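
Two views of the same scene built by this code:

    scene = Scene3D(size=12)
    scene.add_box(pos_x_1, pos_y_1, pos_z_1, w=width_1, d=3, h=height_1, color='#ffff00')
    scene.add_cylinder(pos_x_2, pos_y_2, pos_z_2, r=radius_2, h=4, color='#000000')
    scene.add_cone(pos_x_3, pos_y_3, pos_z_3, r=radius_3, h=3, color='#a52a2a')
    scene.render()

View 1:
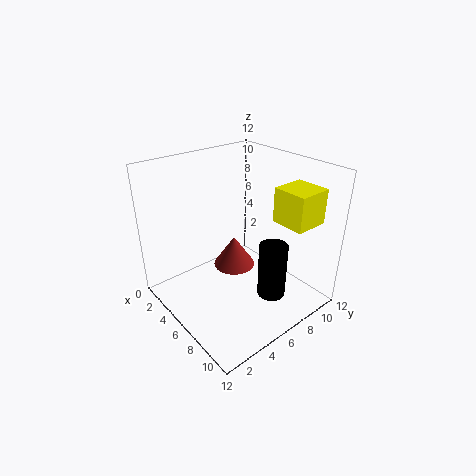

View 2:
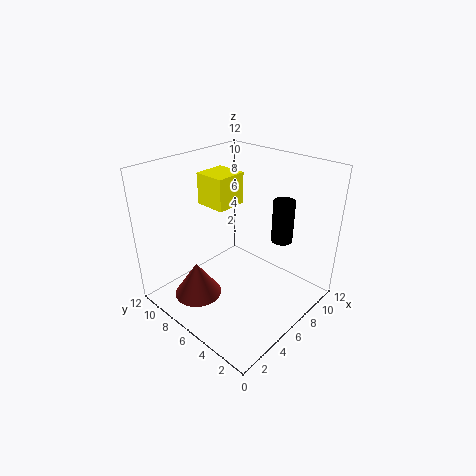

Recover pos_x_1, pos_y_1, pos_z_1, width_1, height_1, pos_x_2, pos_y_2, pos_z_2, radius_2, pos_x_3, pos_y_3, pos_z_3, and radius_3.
pos_x_1 = 7; pos_y_1 = 9; pos_z_1 = 7; width_1 = 3; height_1 = 3; pos_x_2 = 11; pos_y_2 = 5; pos_z_2 = 4; radius_2 = 1; pos_x_3 = 3; pos_y_3 = 8; pos_z_3 = 1; radius_3 = 2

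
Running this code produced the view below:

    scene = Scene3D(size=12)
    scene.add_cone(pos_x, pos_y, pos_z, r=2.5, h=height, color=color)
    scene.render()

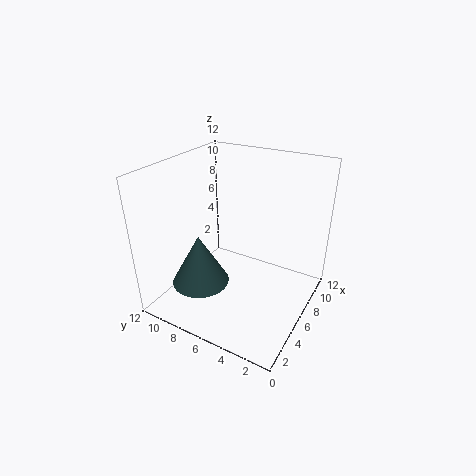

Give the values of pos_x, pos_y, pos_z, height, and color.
pos_x = 4.5; pos_y = 9; pos_z = 1.5; height = 4.5; color = 'darkslategray'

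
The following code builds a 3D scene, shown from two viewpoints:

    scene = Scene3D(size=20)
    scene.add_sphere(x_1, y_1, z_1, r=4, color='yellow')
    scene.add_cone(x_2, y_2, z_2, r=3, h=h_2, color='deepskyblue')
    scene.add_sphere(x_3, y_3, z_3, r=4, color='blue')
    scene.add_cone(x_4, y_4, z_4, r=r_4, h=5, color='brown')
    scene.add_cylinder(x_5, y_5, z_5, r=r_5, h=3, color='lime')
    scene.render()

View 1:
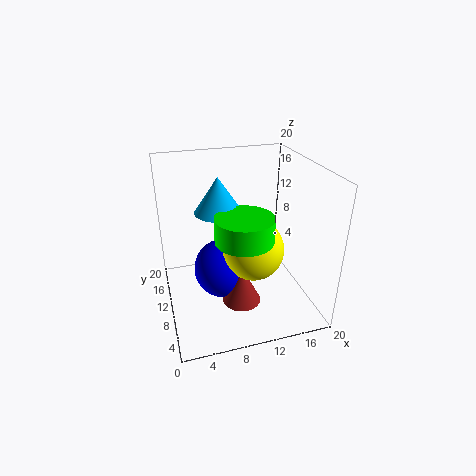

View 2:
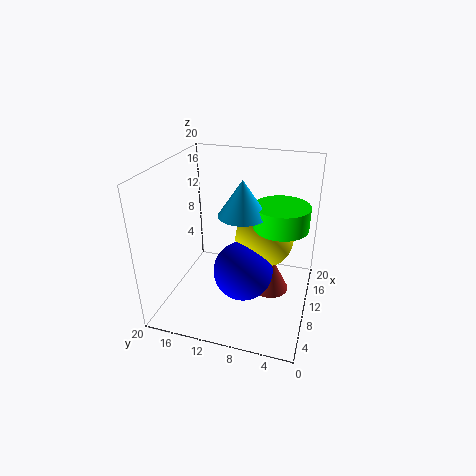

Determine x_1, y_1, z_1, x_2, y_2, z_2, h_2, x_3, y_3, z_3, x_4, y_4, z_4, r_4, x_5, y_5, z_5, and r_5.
x_1 = 11; y_1 = 6.5; z_1 = 10; x_2 = 7; y_2 = 8.5; z_2 = 15; h_2 = 4.5; x_3 = 7.5; y_3 = 8.5; z_3 = 6.5; x_4 = 9; y_4 = 5; z_4 = 3.5; r_4 = 2.5; x_5 = 9; y_5 = 4; z_5 = 13; r_5 = 3.5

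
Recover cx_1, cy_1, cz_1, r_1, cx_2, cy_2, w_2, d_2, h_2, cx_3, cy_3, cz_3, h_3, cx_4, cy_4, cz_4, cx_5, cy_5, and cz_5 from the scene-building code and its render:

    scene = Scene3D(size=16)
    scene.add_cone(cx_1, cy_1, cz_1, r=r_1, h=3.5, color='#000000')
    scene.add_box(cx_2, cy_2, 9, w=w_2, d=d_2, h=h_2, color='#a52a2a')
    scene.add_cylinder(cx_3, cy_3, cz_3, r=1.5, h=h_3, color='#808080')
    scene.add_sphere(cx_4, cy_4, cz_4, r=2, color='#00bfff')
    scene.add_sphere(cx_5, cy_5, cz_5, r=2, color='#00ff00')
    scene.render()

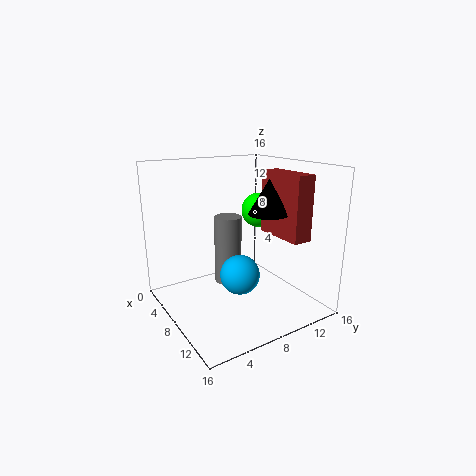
cx_1 = 12
cy_1 = 9
cz_1 = 11.5
r_1 = 2
cx_2 = 9.5
cy_2 = 10
w_2 = 5.5
d_2 = 2
h_2 = 6.5
cx_3 = 7.5
cy_3 = 7
cz_3 = 3
h_3 = 7.5
cx_4 = 11.5
cy_4 = 6
cz_4 = 5.5
cx_5 = 7
cy_5 = 11.5
cz_5 = 10.5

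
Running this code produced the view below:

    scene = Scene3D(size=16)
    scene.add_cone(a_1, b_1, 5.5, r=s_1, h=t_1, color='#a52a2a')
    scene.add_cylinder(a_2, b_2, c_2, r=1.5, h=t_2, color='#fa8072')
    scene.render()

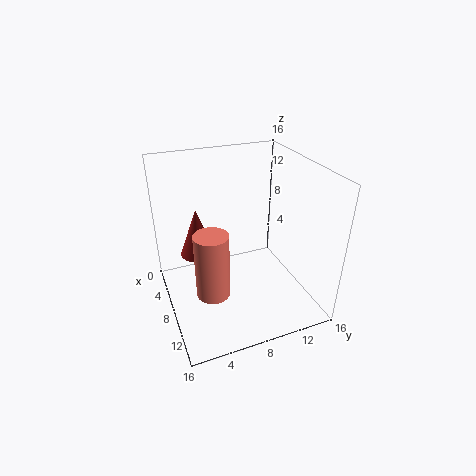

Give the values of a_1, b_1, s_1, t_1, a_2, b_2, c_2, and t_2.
a_1 = 5.5; b_1 = 4; s_1 = 2; t_1 = 5.5; a_2 = 14.5; b_2 = 3; c_2 = 7; t_2 = 6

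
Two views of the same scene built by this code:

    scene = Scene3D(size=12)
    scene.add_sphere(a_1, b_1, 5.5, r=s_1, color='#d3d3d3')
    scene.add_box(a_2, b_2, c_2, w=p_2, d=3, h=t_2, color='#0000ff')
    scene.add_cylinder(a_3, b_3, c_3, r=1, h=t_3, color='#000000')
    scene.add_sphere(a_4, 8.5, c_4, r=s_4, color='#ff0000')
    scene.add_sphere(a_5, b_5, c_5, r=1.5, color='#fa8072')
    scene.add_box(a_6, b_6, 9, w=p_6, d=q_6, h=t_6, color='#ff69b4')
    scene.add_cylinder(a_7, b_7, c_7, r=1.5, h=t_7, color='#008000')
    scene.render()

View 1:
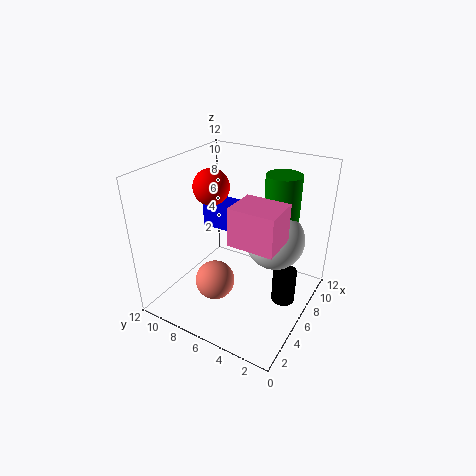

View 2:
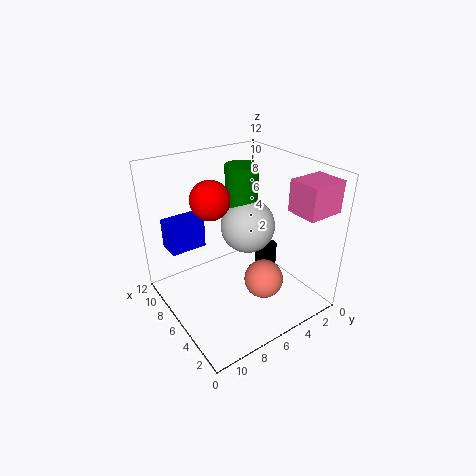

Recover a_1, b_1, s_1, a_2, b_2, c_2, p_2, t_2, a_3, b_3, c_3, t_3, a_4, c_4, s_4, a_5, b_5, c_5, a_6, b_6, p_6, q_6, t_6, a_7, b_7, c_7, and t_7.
a_1 = 8
b_1 = 3.5
s_1 = 2.5
a_2 = 8
b_2 = 8
c_2 = 5
p_2 = 2
t_2 = 2.5
a_3 = 7
b_3 = 2
c_3 = 0.5
t_3 = 3
a_4 = 6
c_4 = 10
s_4 = 1.5
a_5 = 2.5
b_5 = 6
c_5 = 4
a_6 = 0.5
b_6 = 0.5
p_6 = 2.5
q_6 = 3
t_6 = 2.5
a_7 = 9
b_7 = 3.5
c_7 = 6
t_7 = 5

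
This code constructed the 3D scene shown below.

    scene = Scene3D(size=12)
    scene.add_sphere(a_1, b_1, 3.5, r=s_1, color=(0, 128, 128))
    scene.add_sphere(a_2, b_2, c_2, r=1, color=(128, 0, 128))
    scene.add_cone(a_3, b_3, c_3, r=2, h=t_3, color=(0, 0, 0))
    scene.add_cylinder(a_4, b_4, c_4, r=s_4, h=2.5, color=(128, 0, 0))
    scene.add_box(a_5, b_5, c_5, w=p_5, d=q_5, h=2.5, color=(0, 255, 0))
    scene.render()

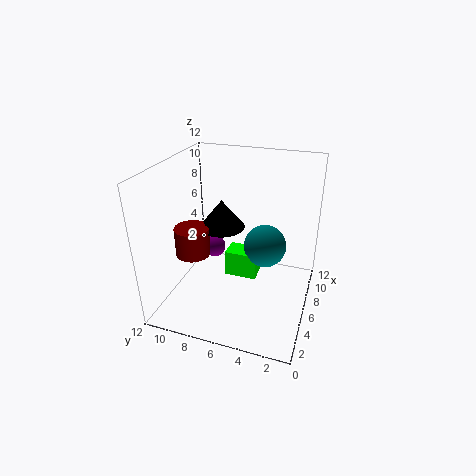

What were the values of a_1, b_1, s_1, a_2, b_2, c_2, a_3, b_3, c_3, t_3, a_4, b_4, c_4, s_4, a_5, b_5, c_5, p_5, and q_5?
a_1 = 9.5, b_1 = 4.5, s_1 = 2, a_2 = 8, b_2 = 9, c_2 = 3.5, a_3 = 7.5, b_3 = 8, c_3 = 6, t_3 = 2.5, a_4 = 5.5, b_4 = 10, c_4 = 4, s_4 = 1.5, a_5 = 8, b_5 = 5, c_5 = 0.5, p_5 = 2, q_5 = 3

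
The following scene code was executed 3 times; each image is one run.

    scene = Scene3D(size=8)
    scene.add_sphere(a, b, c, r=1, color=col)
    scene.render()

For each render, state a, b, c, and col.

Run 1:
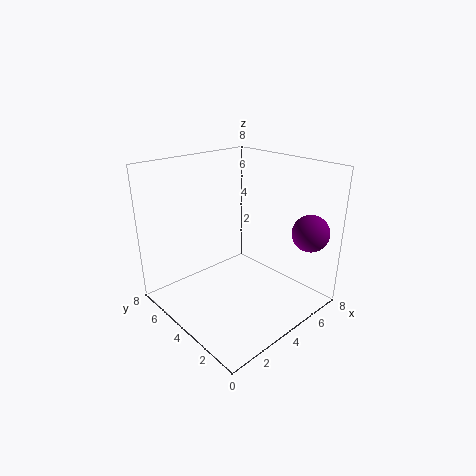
a = 6.5; b = 1; c = 4.5; col = 'purple'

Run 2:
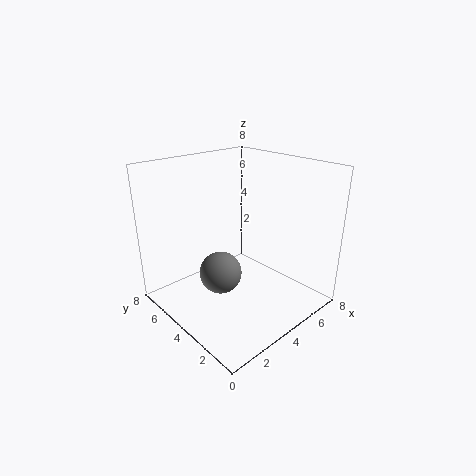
a = 1.5; b = 2.5; c = 3.5; col = 'gray'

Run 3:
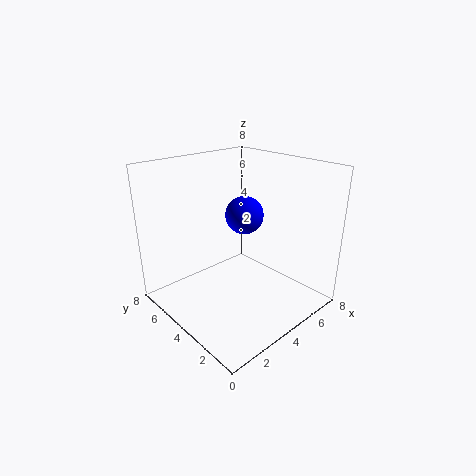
a = 4; b = 3.5; c = 5.5; col = 'blue'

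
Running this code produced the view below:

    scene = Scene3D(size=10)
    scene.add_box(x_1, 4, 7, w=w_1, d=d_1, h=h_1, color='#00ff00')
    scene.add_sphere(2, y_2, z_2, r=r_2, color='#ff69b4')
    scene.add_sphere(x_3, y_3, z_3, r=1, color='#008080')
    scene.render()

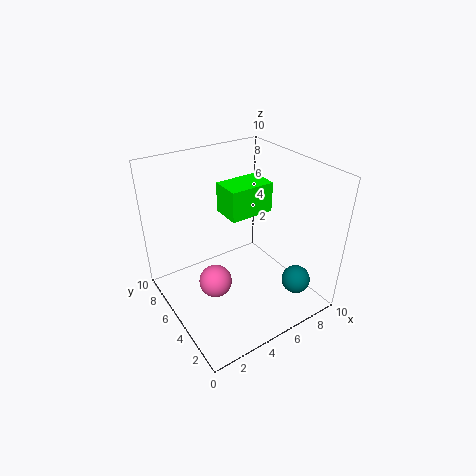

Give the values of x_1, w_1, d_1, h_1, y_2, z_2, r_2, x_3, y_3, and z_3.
x_1 = 4
w_1 = 3
d_1 = 2
h_1 = 2
y_2 = 3
z_2 = 4
r_2 = 1
x_3 = 8
y_3 = 2
z_3 = 2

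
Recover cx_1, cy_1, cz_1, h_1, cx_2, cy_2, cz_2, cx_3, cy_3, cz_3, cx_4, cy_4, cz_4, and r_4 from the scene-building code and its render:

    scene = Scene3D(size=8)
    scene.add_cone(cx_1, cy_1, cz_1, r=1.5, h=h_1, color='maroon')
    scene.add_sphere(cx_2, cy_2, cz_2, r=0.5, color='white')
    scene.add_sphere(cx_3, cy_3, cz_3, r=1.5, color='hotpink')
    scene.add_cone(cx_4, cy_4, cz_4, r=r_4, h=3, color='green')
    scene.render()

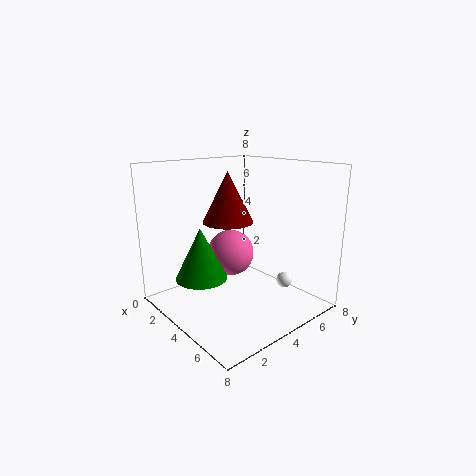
cx_1 = 2.5, cy_1 = 4.5, cz_1 = 4.5, h_1 = 3, cx_2 = 4.5, cy_2 = 7.5, cz_2 = 0.5, cx_3 = 1.5, cy_3 = 5.5, cz_3 = 2, cx_4 = 2.5, cy_4 = 2.5, cz_4 = 1.5, r_4 = 1.5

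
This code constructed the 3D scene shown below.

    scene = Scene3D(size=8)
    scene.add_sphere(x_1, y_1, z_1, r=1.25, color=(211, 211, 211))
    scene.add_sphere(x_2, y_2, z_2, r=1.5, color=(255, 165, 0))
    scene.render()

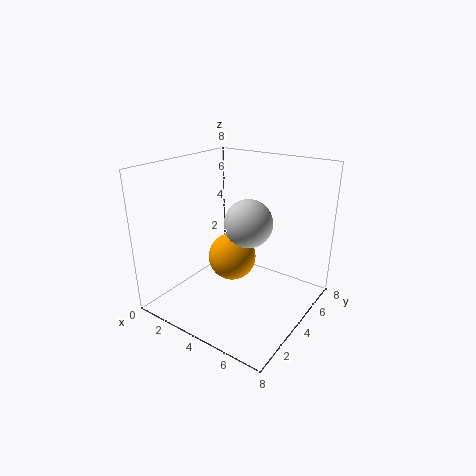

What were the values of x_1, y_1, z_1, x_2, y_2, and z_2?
x_1 = 5, y_1 = 3.5, z_1 = 5.25, x_2 = 2.5, y_2 = 5.5, z_2 = 1.75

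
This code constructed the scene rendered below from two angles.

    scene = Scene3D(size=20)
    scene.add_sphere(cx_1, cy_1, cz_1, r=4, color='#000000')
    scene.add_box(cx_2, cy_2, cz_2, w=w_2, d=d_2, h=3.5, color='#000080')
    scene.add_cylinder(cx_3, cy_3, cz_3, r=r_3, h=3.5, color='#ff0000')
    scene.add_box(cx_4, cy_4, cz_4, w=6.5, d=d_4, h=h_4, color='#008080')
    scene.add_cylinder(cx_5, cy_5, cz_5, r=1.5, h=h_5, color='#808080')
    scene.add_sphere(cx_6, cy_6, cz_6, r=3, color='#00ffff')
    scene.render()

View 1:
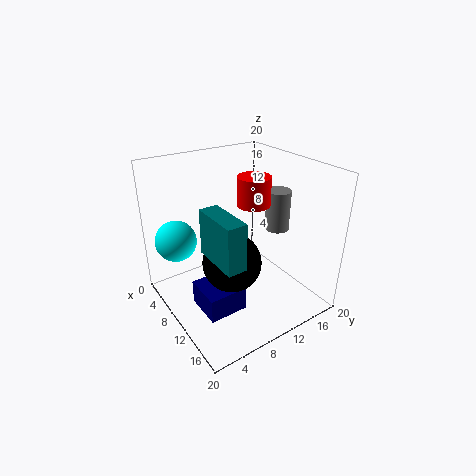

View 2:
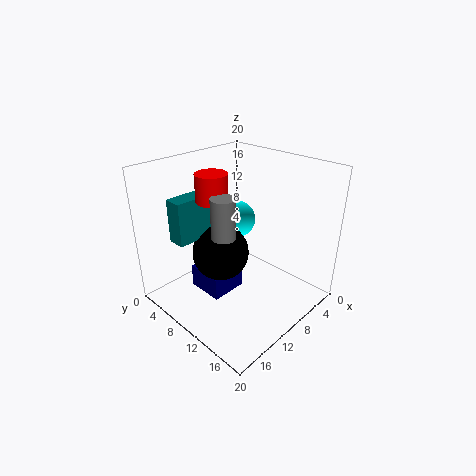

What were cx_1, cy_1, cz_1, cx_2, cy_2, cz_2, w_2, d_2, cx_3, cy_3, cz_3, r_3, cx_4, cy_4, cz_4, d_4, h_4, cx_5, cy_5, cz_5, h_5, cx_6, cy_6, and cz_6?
cx_1 = 11.5; cy_1 = 8; cz_1 = 7.5; cx_2 = 8; cy_2 = 3.5; cz_2 = 0.5; w_2 = 5.5; d_2 = 5.5; cx_3 = 14; cy_3 = 9.5; cz_3 = 16.5; r_3 = 2; cx_4 = 10.5; cy_4 = 4; cz_4 = 10; d_4 = 2.5; h_4 = 6; cx_5 = 15; cy_5 = 12.5; cz_5 = 13; h_5 = 5; cx_6 = 3.5; cy_6 = 3.5; cz_6 = 8.5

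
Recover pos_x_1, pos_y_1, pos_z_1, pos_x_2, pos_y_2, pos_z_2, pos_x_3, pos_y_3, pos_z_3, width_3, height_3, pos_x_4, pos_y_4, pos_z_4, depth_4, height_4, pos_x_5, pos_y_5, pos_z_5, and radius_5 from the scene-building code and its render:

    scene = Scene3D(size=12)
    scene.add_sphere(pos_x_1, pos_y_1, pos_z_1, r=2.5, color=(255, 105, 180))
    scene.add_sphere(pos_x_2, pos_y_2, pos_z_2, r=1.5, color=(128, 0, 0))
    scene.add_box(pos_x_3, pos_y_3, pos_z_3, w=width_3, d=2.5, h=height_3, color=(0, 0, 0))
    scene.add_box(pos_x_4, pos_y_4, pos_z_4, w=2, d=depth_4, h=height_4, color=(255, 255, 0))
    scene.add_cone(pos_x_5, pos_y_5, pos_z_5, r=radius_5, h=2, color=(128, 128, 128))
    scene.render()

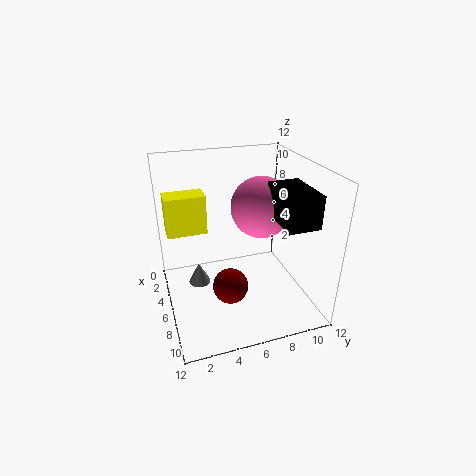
pos_x_1 = 6; pos_y_1 = 8; pos_z_1 = 8.5; pos_x_2 = 7; pos_y_2 = 5; pos_z_2 = 2; pos_x_3 = 7; pos_y_3 = 8; pos_z_3 = 8.5; width_3 = 4; height_3 = 2.5; pos_x_4 = 1.5; pos_y_4 = 0.5; pos_z_4 = 5.5; depth_4 = 3.5; height_4 = 3.5; pos_x_5 = 3.5; pos_y_5 = 3; pos_z_5 = 0.5; radius_5 = 1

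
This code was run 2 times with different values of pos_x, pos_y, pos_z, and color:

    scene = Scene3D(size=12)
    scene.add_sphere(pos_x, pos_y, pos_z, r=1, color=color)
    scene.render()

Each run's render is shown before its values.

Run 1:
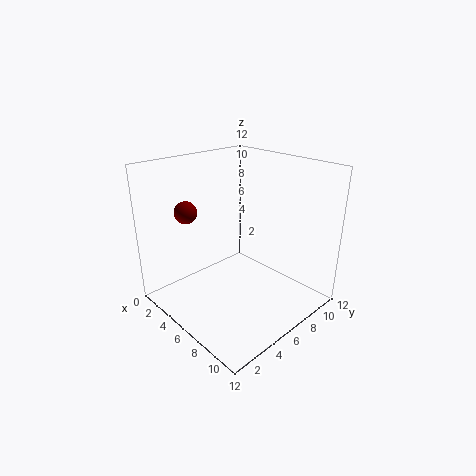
pos_x = 1.5
pos_y = 4
pos_z = 7.5
color = 'maroon'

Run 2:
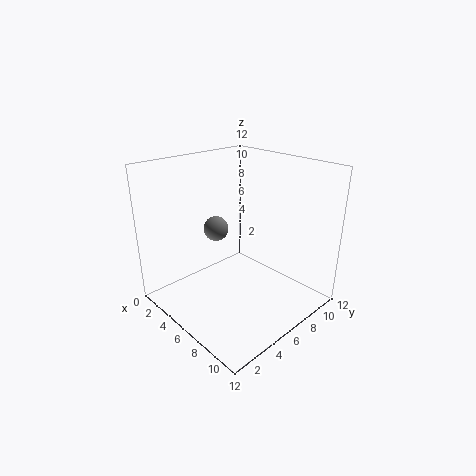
pos_x = 5
pos_y = 4.5
pos_z = 7
color = 'gray'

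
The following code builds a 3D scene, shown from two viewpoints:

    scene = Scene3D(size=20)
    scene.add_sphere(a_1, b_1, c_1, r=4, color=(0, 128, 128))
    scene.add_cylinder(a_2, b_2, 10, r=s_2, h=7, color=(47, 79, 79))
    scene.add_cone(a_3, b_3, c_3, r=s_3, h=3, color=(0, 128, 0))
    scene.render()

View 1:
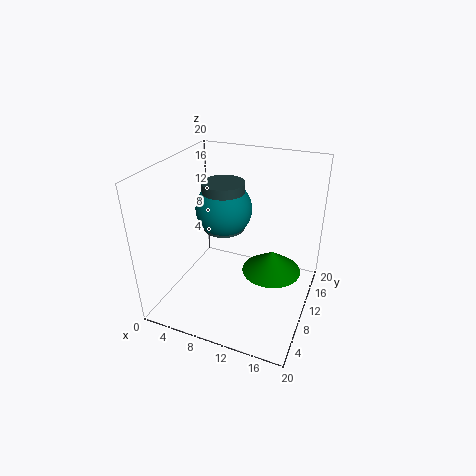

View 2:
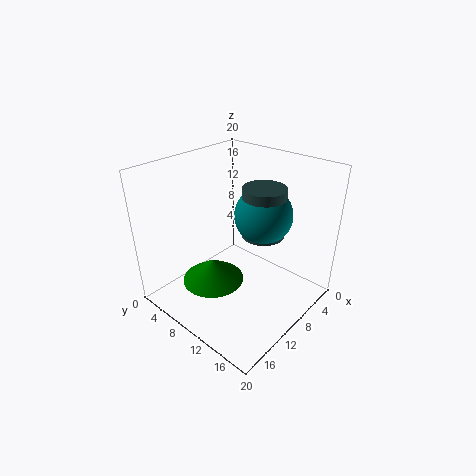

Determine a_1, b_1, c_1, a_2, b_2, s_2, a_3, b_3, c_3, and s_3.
a_1 = 7; b_1 = 12; c_1 = 13; a_2 = 7; b_2 = 12; s_2 = 3; a_3 = 15; b_3 = 10; c_3 = 6; s_3 = 4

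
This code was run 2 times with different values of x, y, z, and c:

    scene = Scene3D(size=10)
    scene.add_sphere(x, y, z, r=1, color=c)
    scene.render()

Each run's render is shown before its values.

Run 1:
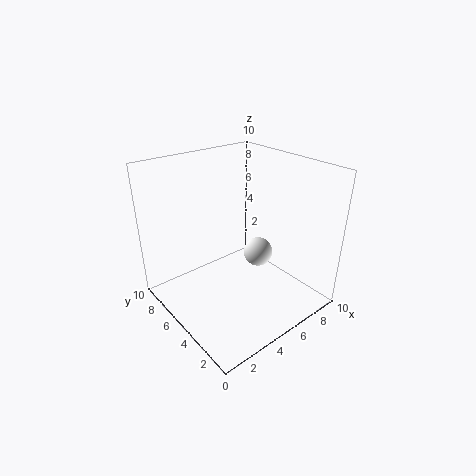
x = 6; y = 4; z = 4; c = 'white'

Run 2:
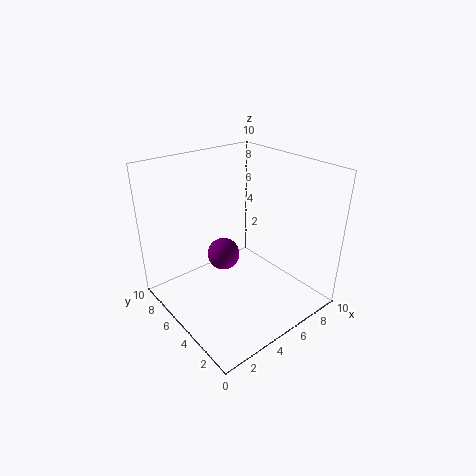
x = 3; y = 4; z = 5; c = 'purple'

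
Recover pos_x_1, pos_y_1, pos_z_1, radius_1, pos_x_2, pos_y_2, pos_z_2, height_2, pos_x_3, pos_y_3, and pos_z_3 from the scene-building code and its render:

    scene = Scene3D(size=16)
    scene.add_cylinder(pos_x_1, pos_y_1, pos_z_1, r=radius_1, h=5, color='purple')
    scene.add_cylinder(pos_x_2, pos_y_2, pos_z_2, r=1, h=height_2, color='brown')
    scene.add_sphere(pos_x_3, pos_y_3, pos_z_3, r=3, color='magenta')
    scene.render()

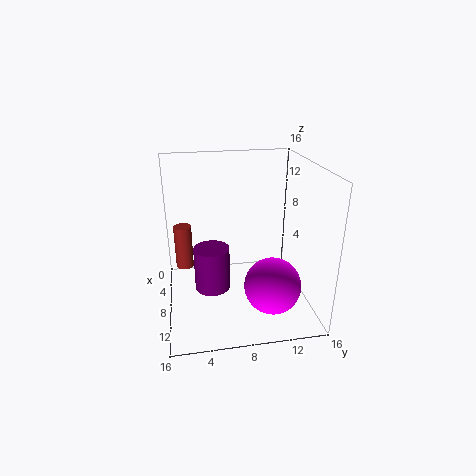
pos_x_1 = 8; pos_y_1 = 5; pos_z_1 = 2; radius_1 = 2; pos_x_2 = 6; pos_y_2 = 2; pos_z_2 = 4; height_2 = 5; pos_x_3 = 12; pos_y_3 = 11; pos_z_3 = 4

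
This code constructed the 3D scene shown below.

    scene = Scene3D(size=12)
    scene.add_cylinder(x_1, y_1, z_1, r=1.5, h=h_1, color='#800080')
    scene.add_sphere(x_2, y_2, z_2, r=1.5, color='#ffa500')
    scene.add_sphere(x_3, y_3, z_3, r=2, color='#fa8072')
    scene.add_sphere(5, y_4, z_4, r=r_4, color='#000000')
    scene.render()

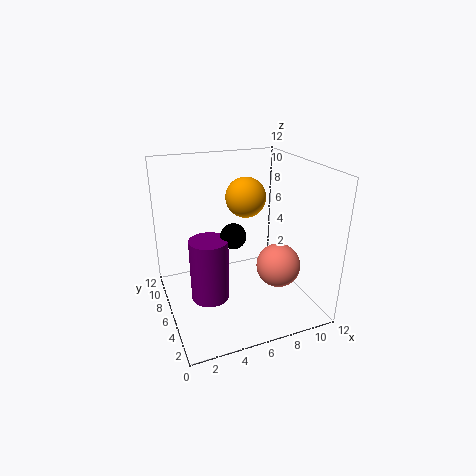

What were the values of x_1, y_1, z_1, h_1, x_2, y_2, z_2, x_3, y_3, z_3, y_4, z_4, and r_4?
x_1 = 3, y_1 = 4.5, z_1 = 2, h_1 = 5, x_2 = 6, y_2 = 4.5, z_2 = 10, x_3 = 10, y_3 = 6, z_3 = 2.5, y_4 = 4.5, z_4 = 7, r_4 = 1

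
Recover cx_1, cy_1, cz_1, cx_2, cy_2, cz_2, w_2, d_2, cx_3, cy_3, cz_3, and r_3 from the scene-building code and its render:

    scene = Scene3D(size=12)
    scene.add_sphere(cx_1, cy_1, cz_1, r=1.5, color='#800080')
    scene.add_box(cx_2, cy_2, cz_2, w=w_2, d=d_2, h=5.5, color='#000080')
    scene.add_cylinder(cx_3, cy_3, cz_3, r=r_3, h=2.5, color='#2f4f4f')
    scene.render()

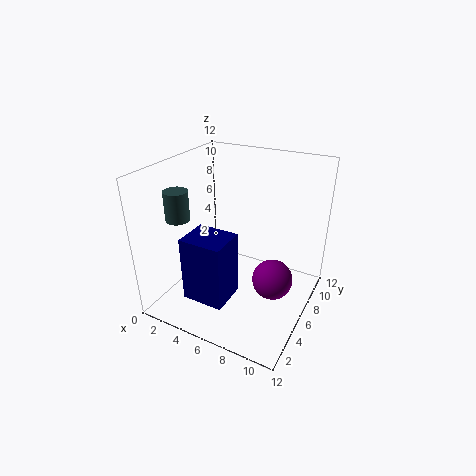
cx_1 = 10, cy_1 = 4, cz_1 = 4.5, cx_2 = 3, cy_2 = 2, cz_2 = 1.5, w_2 = 3.5, d_2 = 3, cx_3 = 1.5, cy_3 = 4, cz_3 = 7.5, r_3 = 1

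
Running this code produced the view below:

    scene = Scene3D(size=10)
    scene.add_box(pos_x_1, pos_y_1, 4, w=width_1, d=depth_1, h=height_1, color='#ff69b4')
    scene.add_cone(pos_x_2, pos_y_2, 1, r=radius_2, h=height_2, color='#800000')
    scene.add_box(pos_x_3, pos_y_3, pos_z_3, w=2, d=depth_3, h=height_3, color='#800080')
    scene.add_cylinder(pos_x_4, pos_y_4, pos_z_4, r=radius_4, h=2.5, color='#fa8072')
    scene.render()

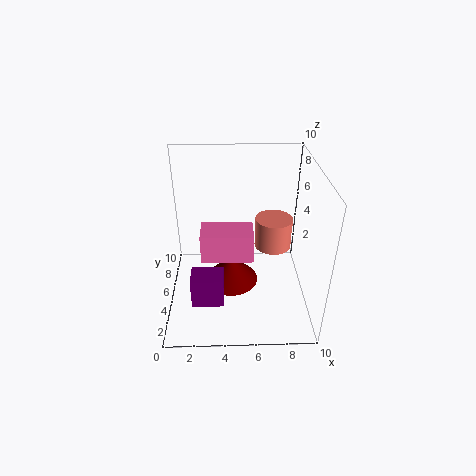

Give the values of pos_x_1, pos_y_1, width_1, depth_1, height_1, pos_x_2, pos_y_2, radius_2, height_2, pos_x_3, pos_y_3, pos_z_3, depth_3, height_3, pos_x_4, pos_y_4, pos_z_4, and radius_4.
pos_x_1 = 2.5, pos_y_1 = 3.5, width_1 = 3.5, depth_1 = 2, height_1 = 2, pos_x_2 = 4.5, pos_y_2 = 5.5, radius_2 = 2, height_2 = 2, pos_x_3 = 2, pos_y_3 = 1, pos_z_3 = 2.5, depth_3 = 1.5, height_3 = 2, pos_x_4 = 8, pos_y_4 = 8.5, pos_z_4 = 2, radius_4 = 1.5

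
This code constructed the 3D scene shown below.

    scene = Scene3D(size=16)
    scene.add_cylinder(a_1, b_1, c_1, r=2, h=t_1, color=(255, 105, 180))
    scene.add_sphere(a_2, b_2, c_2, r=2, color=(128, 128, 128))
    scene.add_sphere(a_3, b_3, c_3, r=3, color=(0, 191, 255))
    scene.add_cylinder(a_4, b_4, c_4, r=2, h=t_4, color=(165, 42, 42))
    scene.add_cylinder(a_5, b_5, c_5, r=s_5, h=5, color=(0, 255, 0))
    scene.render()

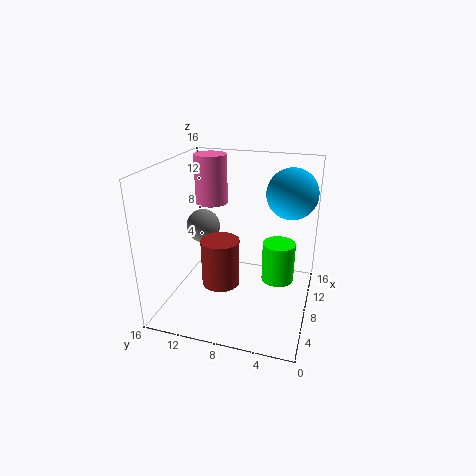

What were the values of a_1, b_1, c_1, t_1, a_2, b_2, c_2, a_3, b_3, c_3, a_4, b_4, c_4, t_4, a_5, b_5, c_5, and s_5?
a_1 = 13
b_1 = 13
c_1 = 10
t_1 = 6
a_2 = 10
b_2 = 13
c_2 = 8
a_3 = 13
b_3 = 3
c_3 = 12
a_4 = 5
b_4 = 9
c_4 = 4
t_4 = 5
a_5 = 12
b_5 = 4
c_5 = 1
s_5 = 2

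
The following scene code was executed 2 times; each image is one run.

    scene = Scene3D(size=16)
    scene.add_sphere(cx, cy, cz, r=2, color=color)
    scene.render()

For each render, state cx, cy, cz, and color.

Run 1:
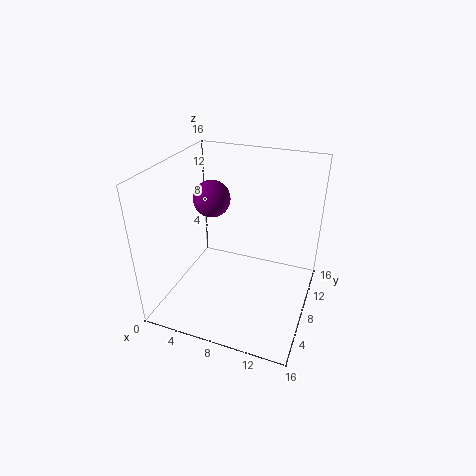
cx = 5, cy = 8, cz = 12.25, color = 'purple'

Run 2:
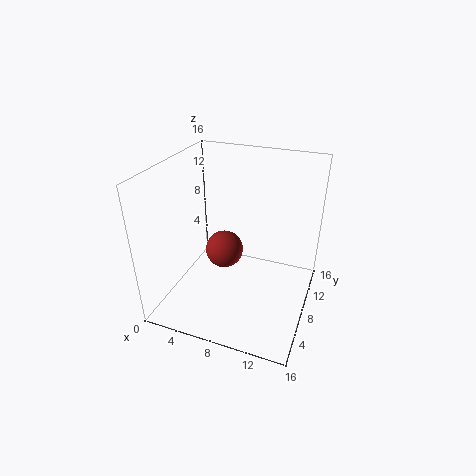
cx = 7, cy = 6.5, cz = 7.25, color = 'brown'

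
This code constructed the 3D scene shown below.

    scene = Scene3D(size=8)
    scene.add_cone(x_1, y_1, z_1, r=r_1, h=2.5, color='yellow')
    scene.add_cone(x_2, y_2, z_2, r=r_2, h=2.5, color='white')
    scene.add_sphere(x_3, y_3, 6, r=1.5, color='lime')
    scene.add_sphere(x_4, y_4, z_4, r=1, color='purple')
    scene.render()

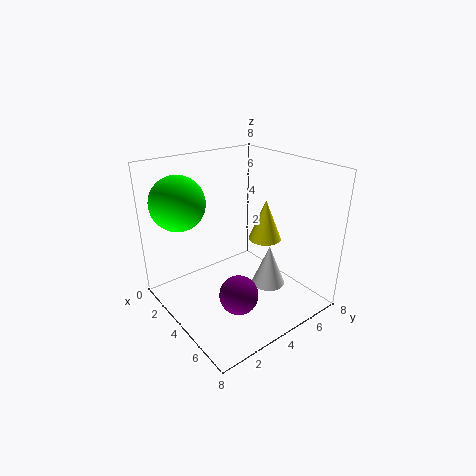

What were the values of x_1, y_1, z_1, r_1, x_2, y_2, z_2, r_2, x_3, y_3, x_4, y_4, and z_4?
x_1 = 3.5; y_1 = 6.5; z_1 = 3; r_1 = 1; x_2 = 4.5; y_2 = 6; z_2 = 0.5; r_2 = 1; x_3 = 2; y_3 = 1.5; x_4 = 6; y_4 = 2.5; z_4 = 2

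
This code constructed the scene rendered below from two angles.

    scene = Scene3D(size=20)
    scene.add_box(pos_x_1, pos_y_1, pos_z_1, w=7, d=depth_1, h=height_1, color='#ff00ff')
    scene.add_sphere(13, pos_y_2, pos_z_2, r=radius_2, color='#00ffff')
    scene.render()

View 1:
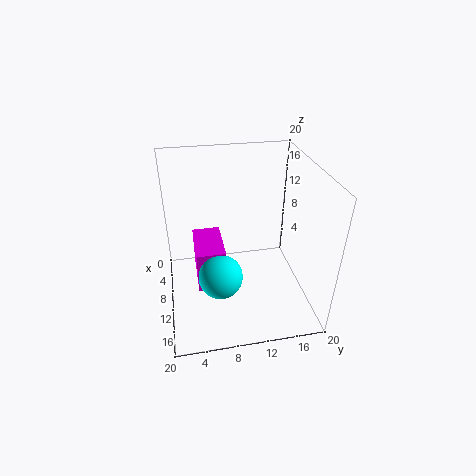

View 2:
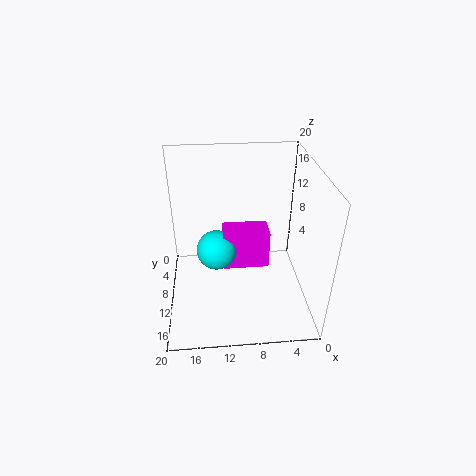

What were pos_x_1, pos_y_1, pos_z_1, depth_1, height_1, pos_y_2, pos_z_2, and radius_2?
pos_x_1 = 5, pos_y_1 = 4, pos_z_1 = 3, depth_1 = 4, height_1 = 6, pos_y_2 = 7, pos_z_2 = 6, radius_2 = 3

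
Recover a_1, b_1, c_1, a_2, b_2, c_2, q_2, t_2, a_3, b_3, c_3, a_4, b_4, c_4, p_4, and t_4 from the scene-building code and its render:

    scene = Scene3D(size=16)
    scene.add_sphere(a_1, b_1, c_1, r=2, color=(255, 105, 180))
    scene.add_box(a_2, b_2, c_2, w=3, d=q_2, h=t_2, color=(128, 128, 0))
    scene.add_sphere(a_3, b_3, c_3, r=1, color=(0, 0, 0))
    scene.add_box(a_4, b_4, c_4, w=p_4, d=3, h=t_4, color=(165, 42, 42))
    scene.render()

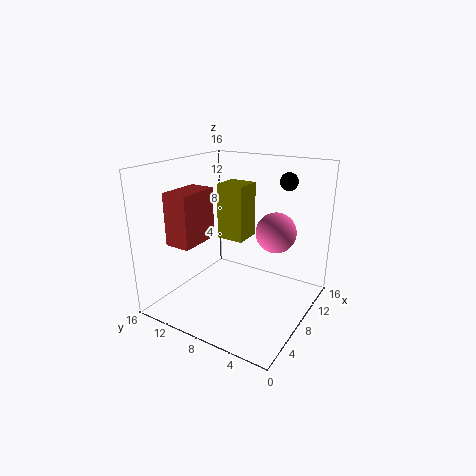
a_1 = 7
b_1 = 3
c_1 = 10
a_2 = 7
b_2 = 7
c_2 = 8
q_2 = 3
t_2 = 6
a_3 = 12
b_3 = 4
c_3 = 14
a_4 = 4
b_4 = 12
c_4 = 7
p_4 = 5
t_4 = 6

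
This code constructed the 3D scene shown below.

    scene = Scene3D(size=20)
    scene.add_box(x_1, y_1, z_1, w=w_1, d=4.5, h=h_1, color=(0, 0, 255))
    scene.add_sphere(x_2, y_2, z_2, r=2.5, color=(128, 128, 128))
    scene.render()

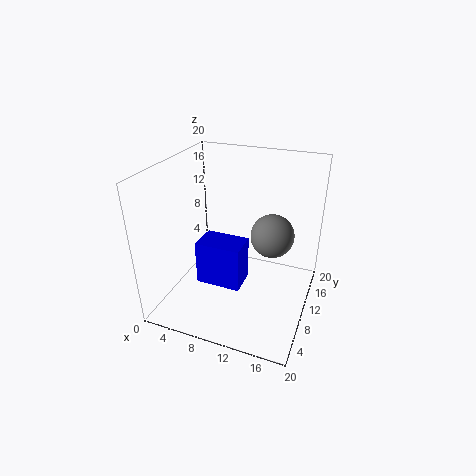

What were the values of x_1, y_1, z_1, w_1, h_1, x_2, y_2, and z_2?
x_1 = 3, y_1 = 10, z_1 = 0.5, w_1 = 7, h_1 = 7, x_2 = 16, y_2 = 5.5, z_2 = 14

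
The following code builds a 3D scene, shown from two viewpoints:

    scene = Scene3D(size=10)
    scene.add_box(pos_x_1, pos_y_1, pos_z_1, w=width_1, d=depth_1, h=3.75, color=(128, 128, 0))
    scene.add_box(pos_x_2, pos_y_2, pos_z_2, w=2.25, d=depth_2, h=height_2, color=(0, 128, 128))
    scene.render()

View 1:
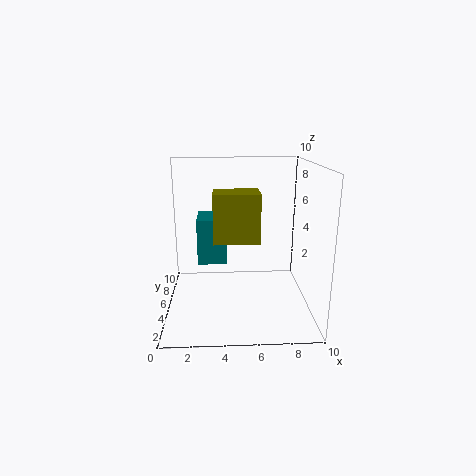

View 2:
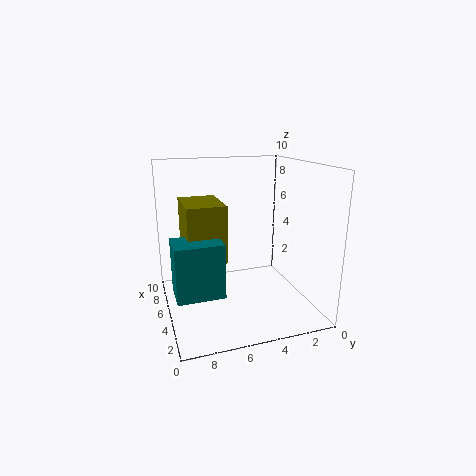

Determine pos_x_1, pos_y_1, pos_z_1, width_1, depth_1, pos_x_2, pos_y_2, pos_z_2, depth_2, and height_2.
pos_x_1 = 3.25; pos_y_1 = 6.25; pos_z_1 = 4; width_1 = 3.5; depth_1 = 2.5; pos_x_2 = 2; pos_y_2 = 6.75; pos_z_2 = 2.25; depth_2 = 3; height_2 = 3.5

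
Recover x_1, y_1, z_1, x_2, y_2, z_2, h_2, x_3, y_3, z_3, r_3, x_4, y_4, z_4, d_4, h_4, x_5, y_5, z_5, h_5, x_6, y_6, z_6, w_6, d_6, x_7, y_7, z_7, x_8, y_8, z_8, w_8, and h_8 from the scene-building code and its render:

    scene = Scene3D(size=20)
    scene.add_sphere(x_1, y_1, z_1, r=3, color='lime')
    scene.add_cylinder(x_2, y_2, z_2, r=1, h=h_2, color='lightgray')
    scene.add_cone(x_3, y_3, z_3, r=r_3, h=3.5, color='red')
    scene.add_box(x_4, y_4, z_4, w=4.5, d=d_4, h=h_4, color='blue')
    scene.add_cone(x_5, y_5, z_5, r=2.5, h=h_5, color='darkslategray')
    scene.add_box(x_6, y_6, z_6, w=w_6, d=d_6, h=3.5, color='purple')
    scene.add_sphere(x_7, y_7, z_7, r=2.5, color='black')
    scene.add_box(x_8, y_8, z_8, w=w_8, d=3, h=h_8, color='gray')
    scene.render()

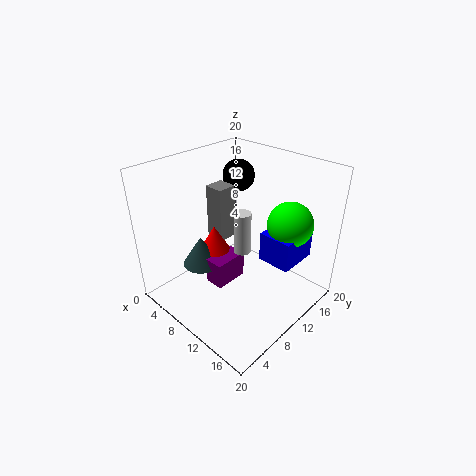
x_1 = 16, y_1 = 13.5, z_1 = 13, x_2 = 14.5, y_2 = 6, z_2 = 12, h_2 = 5, x_3 = 8.5, y_3 = 7, z_3 = 9, r_3 = 2, x_4 = 13.5, y_4 = 10.5, z_4 = 8, d_4 = 5.5, h_4 = 4, x_5 = 8, y_5 = 5, z_5 = 7.5, h_5 = 4, x_6 = 9.5, y_6 = 4.5, z_6 = 5.5, w_6 = 2.5, d_6 = 4.5, x_7 = 3.5, y_7 = 17, z_7 = 15.5, x_8 = 2, y_8 = 11.5, z_8 = 6.5, w_8 = 3, h_8 = 8.5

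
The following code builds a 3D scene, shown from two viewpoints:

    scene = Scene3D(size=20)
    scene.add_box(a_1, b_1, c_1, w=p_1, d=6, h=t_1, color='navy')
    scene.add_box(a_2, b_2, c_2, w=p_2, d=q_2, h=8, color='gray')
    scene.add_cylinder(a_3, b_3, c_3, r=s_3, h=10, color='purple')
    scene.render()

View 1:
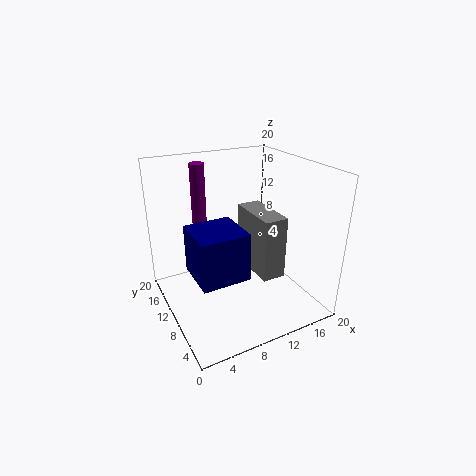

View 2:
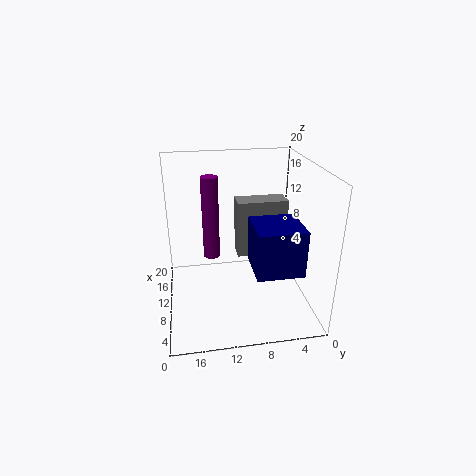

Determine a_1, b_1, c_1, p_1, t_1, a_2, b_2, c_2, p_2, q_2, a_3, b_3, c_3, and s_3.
a_1 = 2, b_1 = 3, c_1 = 8, p_1 = 6, t_1 = 6, a_2 = 10, b_2 = 3, c_2 = 7, p_2 = 3, q_2 = 7, a_3 = 6, b_3 = 14, c_3 = 10, s_3 = 1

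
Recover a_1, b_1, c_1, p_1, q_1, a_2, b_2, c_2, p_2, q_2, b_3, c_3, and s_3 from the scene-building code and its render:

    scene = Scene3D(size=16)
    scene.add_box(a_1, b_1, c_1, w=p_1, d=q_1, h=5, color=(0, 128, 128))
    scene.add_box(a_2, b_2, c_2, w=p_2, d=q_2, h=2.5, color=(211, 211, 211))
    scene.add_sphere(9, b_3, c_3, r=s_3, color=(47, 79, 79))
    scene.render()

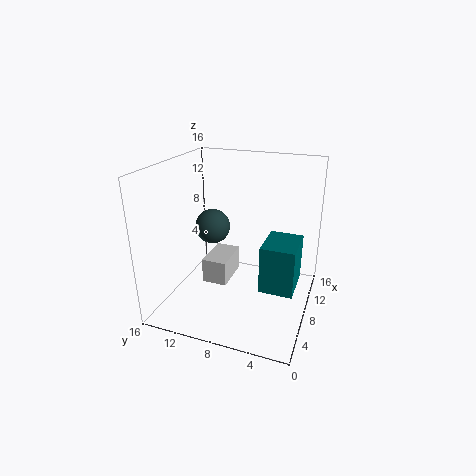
a_1 = 4.5, b_1 = 1, c_1 = 4, p_1 = 4.5, q_1 = 3.5, a_2 = 3, b_2 = 7.5, c_2 = 5, p_2 = 4, q_2 = 2.5, b_3 = 11.5, c_3 = 8.5, s_3 = 2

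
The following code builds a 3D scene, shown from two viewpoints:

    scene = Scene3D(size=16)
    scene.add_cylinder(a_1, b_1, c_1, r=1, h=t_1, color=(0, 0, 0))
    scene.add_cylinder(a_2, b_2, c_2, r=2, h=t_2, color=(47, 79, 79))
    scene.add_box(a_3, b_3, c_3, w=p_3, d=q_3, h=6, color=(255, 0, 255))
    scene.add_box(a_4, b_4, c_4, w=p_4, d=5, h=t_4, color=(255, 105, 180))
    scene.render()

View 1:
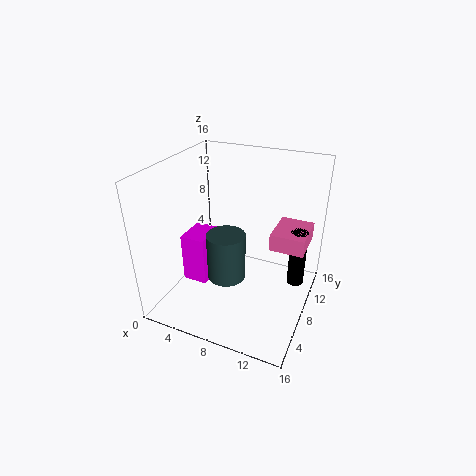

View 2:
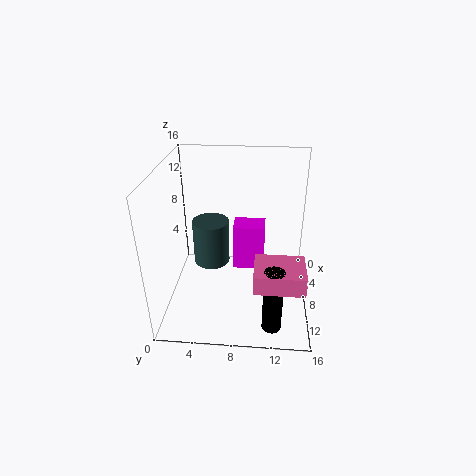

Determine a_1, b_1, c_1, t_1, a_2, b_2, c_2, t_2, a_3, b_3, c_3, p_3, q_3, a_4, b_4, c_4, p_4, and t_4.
a_1 = 14, b_1 = 12, c_1 = 1, t_1 = 7, a_2 = 8, b_2 = 5, c_2 = 5, t_2 = 5, a_3 = 1, b_3 = 7, c_3 = 1, p_3 = 3, q_3 = 4, a_4 = 11, b_4 = 10, c_4 = 6, p_4 = 4, t_4 = 2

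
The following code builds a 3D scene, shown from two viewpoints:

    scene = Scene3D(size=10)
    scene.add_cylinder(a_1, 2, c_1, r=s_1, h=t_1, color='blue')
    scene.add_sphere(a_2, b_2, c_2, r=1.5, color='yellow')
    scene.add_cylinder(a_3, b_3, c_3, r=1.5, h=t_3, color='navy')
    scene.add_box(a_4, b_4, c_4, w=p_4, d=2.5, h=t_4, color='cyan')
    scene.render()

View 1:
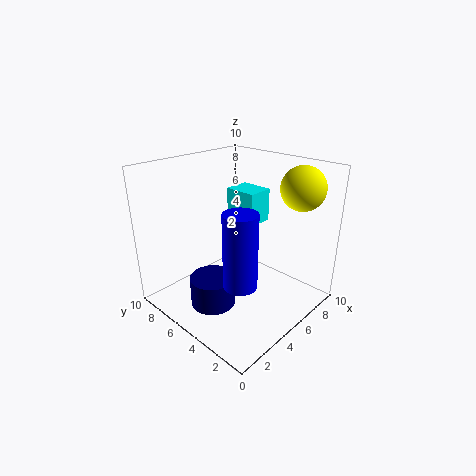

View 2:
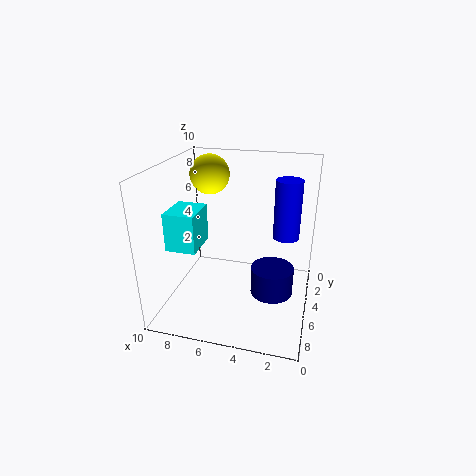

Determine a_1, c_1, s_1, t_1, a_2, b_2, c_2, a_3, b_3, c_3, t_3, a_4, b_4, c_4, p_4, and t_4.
a_1 = 2, c_1 = 4, s_1 = 1, t_1 = 4.5, a_2 = 8, b_2 = 2, c_2 = 8.5, a_3 = 2.5, b_3 = 5, c_3 = 1, t_3 = 2, a_4 = 7, b_4 = 5.5, c_4 = 5, p_4 = 2, t_4 = 2.5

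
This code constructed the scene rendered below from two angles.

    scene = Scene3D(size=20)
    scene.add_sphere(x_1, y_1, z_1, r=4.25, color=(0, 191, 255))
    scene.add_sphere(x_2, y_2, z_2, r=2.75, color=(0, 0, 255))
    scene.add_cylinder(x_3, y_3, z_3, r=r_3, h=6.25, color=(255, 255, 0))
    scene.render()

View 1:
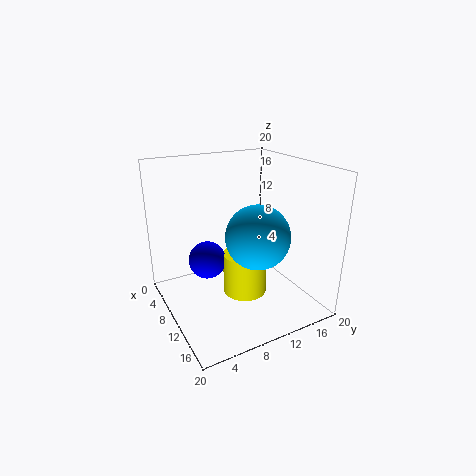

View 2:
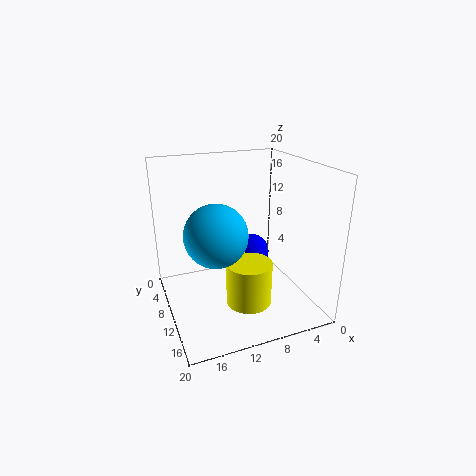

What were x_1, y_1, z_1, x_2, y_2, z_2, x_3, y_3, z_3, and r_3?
x_1 = 13.5; y_1 = 11; z_1 = 11.25; x_2 = 6.5; y_2 = 6.75; z_2 = 5.75; x_3 = 9; y_3 = 11.75; z_3 = 0.5; r_3 = 3.25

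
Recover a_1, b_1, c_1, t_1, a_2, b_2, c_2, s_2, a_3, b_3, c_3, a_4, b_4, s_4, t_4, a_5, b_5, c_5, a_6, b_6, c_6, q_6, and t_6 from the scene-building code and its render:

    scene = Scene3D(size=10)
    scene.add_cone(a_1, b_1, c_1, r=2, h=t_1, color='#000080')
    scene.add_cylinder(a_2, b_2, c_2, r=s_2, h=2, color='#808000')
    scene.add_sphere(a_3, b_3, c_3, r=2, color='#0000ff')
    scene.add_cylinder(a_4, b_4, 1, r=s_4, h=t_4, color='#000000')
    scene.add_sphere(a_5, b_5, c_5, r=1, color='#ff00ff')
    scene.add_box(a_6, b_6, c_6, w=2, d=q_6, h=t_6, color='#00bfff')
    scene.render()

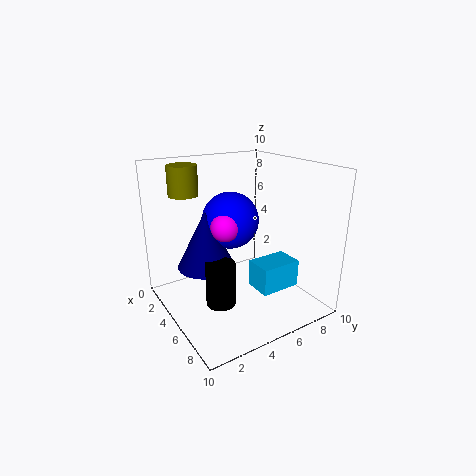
a_1 = 4
b_1 = 3
c_1 = 3
t_1 = 4
a_2 = 3
b_2 = 2
c_2 = 8
s_2 = 1
a_3 = 4
b_3 = 5
c_3 = 6
a_4 = 6
b_4 = 3
s_4 = 1
t_4 = 3
a_5 = 5
b_5 = 4
c_5 = 6
a_6 = 5
b_6 = 6
c_6 = 1
q_6 = 3
t_6 = 2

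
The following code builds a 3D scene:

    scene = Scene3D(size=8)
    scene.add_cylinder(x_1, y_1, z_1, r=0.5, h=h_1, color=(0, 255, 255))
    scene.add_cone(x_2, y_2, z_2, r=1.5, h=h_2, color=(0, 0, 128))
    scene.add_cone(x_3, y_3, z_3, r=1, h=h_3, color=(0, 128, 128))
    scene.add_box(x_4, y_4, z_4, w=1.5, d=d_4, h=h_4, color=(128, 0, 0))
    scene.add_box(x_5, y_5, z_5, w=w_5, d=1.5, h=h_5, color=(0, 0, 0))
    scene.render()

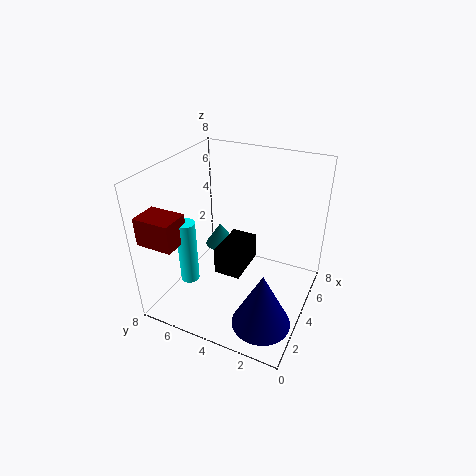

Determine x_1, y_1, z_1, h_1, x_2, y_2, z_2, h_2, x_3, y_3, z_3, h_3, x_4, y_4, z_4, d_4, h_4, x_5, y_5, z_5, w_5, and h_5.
x_1 = 2
y_1 = 6
z_1 = 2
h_1 = 3.5
x_2 = 1.5
y_2 = 1.5
z_2 = 1
h_2 = 3
x_3 = 6.5
y_3 = 6.5
z_3 = 1.5
h_3 = 1.5
x_4 = 0.5
y_4 = 6
z_4 = 4.5
d_4 = 2
h_4 = 1.5
x_5 = 3
y_5 = 3.5
z_5 = 2
w_5 = 2.5
h_5 = 1.5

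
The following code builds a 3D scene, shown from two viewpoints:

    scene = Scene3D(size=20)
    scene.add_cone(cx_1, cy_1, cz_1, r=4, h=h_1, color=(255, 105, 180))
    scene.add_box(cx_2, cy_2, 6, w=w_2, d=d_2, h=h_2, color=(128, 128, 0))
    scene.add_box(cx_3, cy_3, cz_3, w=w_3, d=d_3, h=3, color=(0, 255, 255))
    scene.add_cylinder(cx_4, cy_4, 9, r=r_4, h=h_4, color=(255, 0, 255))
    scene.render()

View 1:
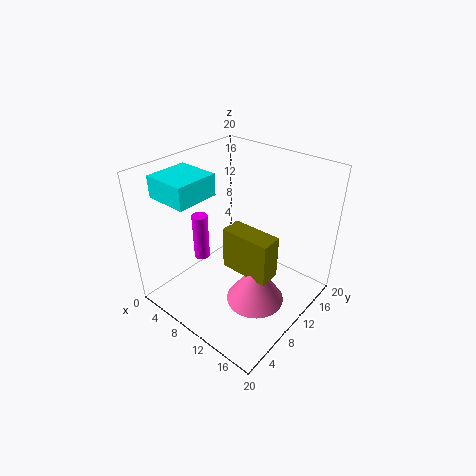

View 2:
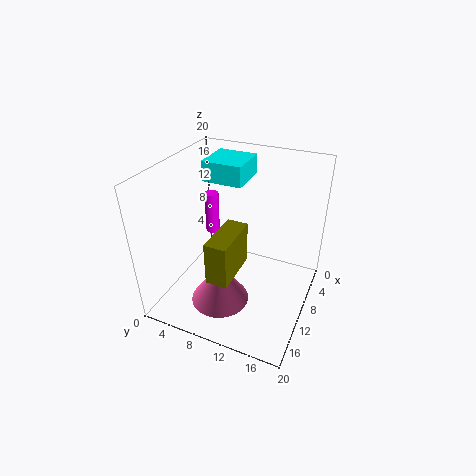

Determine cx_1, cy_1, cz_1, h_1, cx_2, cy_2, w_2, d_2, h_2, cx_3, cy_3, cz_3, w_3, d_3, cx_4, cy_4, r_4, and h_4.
cx_1 = 14
cy_1 = 9
cz_1 = 2
h_1 = 6
cx_2 = 9
cy_2 = 8
w_2 = 7
d_2 = 3
h_2 = 6
cx_3 = 1
cy_3 = 3
cz_3 = 16
w_3 = 6
d_3 = 6
cx_4 = 8
cy_4 = 5
r_4 = 1
h_4 = 6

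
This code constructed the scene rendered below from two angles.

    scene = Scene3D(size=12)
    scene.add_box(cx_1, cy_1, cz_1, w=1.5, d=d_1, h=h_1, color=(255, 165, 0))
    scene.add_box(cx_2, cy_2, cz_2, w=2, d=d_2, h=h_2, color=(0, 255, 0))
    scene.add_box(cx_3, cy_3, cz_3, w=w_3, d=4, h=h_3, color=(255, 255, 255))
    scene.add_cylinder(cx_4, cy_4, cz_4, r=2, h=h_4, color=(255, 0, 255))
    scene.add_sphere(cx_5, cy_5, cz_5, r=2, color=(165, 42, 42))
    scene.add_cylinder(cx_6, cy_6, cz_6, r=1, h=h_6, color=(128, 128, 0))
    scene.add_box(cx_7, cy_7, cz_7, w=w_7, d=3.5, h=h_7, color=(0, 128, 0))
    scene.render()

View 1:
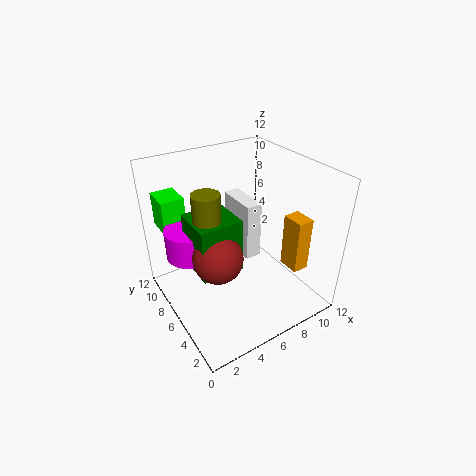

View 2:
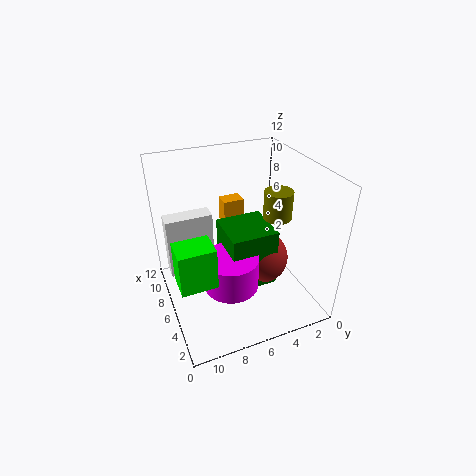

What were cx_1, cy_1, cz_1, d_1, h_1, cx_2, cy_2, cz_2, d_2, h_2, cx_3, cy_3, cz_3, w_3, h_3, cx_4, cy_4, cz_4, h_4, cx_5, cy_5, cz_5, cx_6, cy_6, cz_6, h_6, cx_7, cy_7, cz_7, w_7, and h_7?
cx_1 = 10.5
cy_1 = 3.5
cz_1 = 2
d_1 = 2
h_1 = 5
cx_2 = 1
cy_2 = 9.5
cz_2 = 6
d_2 = 2.5
h_2 = 3
cx_3 = 8
cy_3 = 7.5
cz_3 = 2
w_3 = 1.5
h_3 = 5.5
cx_4 = 2.5
cy_4 = 8
cz_4 = 4.5
h_4 = 2.5
cx_5 = 3.5
cy_5 = 5
cz_5 = 5.5
cx_6 = 2.5
cy_6 = 4.5
cz_6 = 9.5
h_6 = 2
cx_7 = 2
cy_7 = 4.5
cz_7 = 4
w_7 = 3.5
h_7 = 4.5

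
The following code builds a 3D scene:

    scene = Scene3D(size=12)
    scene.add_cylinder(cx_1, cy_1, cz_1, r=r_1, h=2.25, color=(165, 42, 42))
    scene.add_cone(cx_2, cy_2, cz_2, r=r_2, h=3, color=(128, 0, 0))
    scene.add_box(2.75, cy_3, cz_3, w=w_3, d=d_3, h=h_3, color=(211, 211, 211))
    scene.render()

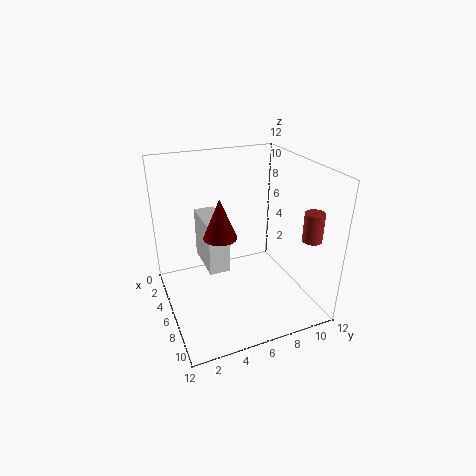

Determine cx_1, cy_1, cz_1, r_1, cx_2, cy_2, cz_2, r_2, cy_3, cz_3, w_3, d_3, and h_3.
cx_1 = 10.25, cy_1 = 10.25, cz_1 = 7, r_1 = 0.75, cx_2 = 8, cy_2 = 3.75, cz_2 = 7.5, r_2 = 1.25, cy_3 = 3.25, cz_3 = 3.5, w_3 = 4, d_3 = 1.75, h_3 = 4.25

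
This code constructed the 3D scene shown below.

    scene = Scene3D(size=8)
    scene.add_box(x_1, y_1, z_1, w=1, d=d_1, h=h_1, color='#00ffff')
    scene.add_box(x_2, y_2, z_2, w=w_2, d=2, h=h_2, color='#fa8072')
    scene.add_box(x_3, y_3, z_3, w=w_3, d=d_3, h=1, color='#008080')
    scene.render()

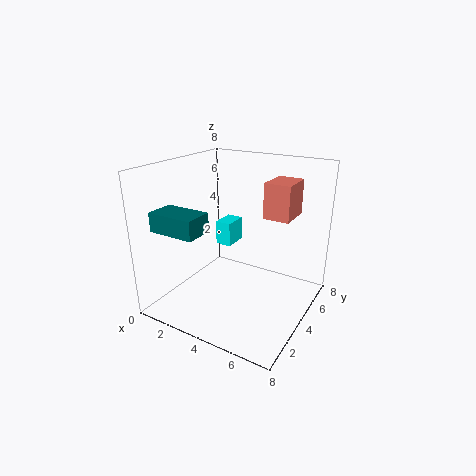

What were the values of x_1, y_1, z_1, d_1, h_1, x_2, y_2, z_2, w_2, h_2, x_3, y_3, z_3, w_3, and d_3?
x_1 = 1.5, y_1 = 5.5, z_1 = 2.5, d_1 = 1.5, h_1 = 1.5, x_2 = 5, y_2 = 5, z_2 = 5, w_2 = 1.5, h_2 = 2, x_3 = 1, y_3 = 0.5, z_3 = 5, w_3 = 2.5, d_3 = 1.5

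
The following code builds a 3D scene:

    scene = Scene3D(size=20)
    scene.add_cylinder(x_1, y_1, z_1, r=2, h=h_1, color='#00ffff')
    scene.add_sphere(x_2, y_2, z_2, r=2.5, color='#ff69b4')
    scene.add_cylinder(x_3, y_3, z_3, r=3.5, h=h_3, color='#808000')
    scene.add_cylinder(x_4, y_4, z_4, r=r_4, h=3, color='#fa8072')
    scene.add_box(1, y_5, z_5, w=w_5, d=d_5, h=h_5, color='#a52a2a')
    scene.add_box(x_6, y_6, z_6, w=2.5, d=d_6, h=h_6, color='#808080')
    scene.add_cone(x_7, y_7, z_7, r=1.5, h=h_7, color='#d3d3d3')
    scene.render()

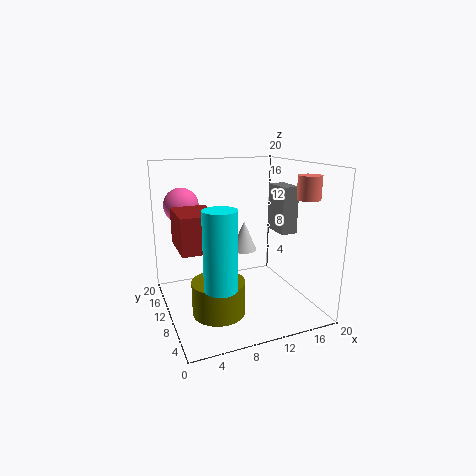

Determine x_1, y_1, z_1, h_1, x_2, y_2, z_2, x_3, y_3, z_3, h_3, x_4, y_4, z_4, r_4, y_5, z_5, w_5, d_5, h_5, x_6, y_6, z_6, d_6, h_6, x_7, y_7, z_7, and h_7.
x_1 = 5; y_1 = 3; z_1 = 6.5; h_1 = 9.5; x_2 = 3.5; y_2 = 15.5; z_2 = 14; x_3 = 6; y_3 = 7; z_3 = 1; h_3 = 4.5; x_4 = 17; y_4 = 4; z_4 = 16; r_4 = 1.5; y_5 = 4.5; z_5 = 10.5; w_5 = 4.5; d_5 = 6; h_5 = 4.5; x_6 = 17; y_6 = 10; z_6 = 9.5; d_6 = 4.5; h_6 = 7; x_7 = 8.5; y_7 = 4.5; z_7 = 10.5; h_7 = 3.5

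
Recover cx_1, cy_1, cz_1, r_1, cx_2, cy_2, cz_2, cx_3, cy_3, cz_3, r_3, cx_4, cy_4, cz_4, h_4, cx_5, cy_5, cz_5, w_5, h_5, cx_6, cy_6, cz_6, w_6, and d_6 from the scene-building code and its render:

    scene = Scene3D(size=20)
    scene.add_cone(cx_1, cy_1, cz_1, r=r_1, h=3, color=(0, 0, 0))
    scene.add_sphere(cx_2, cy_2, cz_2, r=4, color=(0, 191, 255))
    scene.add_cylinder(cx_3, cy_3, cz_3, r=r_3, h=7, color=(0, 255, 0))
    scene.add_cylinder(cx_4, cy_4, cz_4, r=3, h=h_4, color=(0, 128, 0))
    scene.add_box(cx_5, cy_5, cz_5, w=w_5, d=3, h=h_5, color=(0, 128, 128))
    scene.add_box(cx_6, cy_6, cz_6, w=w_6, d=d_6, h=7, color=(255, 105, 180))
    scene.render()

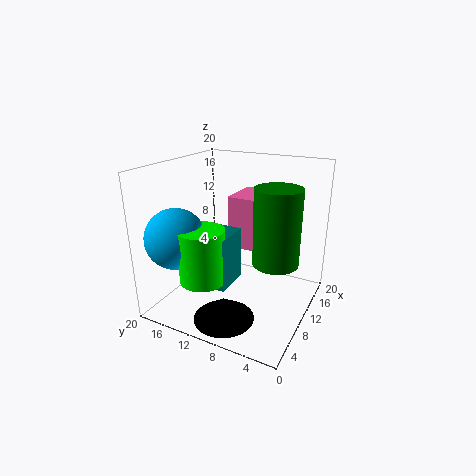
cx_1 = 4; cy_1 = 9; cz_1 = 1; r_1 = 4; cx_2 = 4; cy_2 = 16; cz_2 = 11; cx_3 = 4; cy_3 = 12; cz_3 = 6; r_3 = 3; cx_4 = 9; cy_4 = 4; cz_4 = 8; h_4 = 10; cx_5 = 4; cy_5 = 9; cz_5 = 5; w_5 = 5; h_5 = 7; cx_6 = 9; cy_6 = 6; cz_6 = 9; w_6 = 6; d_6 = 5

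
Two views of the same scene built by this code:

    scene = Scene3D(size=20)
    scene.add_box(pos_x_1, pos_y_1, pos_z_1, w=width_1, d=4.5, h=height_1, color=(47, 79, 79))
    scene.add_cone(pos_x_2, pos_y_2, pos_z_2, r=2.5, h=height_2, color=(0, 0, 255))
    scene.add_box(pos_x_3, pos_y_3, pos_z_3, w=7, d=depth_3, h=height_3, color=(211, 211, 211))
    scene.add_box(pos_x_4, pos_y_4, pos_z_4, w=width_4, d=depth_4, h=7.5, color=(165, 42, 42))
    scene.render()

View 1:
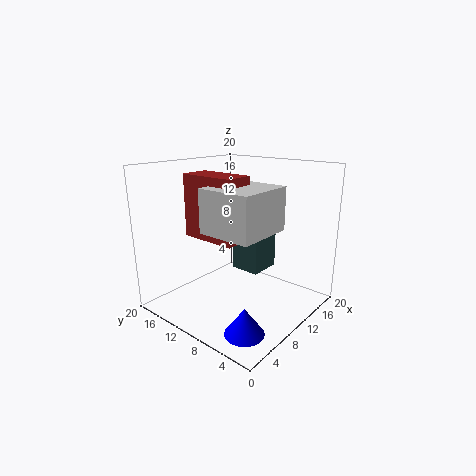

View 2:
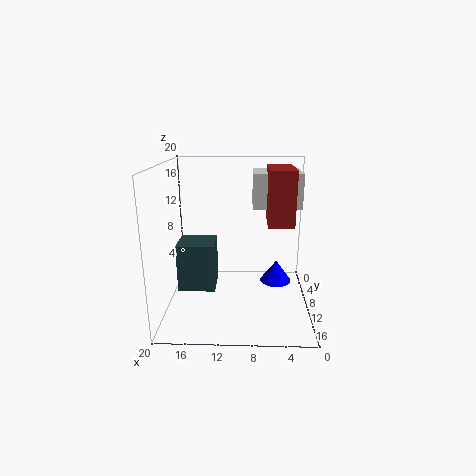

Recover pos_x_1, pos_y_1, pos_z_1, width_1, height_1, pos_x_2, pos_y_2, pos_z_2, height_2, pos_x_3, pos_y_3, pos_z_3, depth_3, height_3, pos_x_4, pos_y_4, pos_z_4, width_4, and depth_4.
pos_x_1 = 13
pos_y_1 = 9
pos_z_1 = 3.5
width_1 = 5
height_1 = 6.5
pos_x_2 = 4
pos_y_2 = 4
pos_z_2 = 0.5
height_2 = 3.5
pos_x_3 = 1
pos_y_3 = 1.5
pos_z_3 = 13.5
depth_3 = 6.5
height_3 = 5
pos_x_4 = 2.5
pos_y_4 = 5
pos_z_4 = 12
width_4 = 3.5
depth_4 = 7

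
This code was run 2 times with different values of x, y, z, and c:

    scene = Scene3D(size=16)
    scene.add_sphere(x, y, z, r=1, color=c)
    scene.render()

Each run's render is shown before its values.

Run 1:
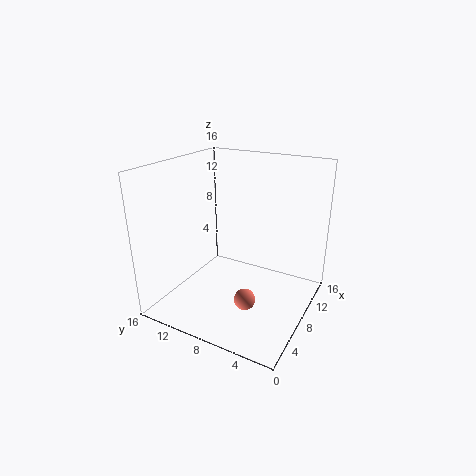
x = 2; y = 4; z = 5; c = 'salmon'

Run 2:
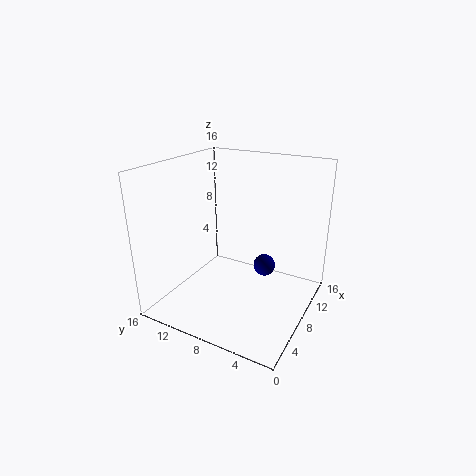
x = 4; y = 3; z = 8; c = 'navy'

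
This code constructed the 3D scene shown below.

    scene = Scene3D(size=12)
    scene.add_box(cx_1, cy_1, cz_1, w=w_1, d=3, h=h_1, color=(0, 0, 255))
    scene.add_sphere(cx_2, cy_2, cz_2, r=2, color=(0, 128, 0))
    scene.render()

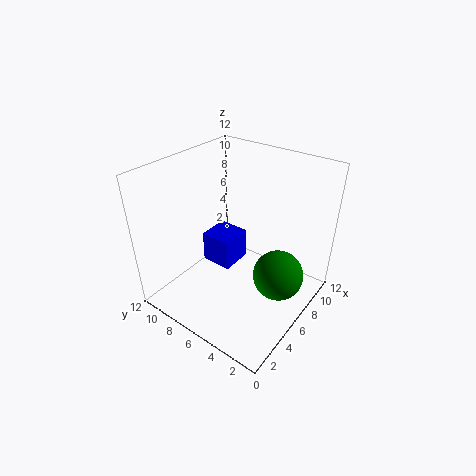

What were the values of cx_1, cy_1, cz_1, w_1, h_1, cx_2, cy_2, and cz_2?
cx_1 = 7, cy_1 = 8, cz_1 = 1, w_1 = 3, h_1 = 3, cx_2 = 6, cy_2 = 2, cz_2 = 4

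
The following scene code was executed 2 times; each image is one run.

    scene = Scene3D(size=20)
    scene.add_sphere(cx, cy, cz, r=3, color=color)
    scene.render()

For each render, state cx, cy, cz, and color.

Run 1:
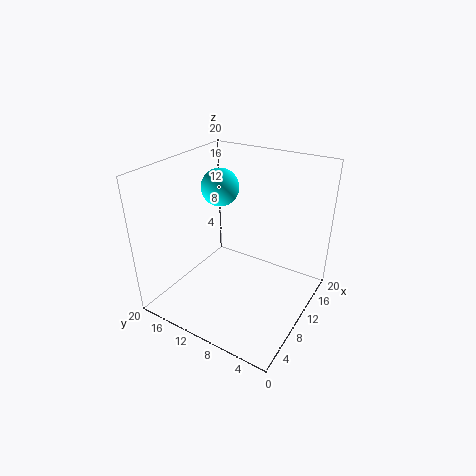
cx = 16, cy = 17, cz = 14, color = 'cyan'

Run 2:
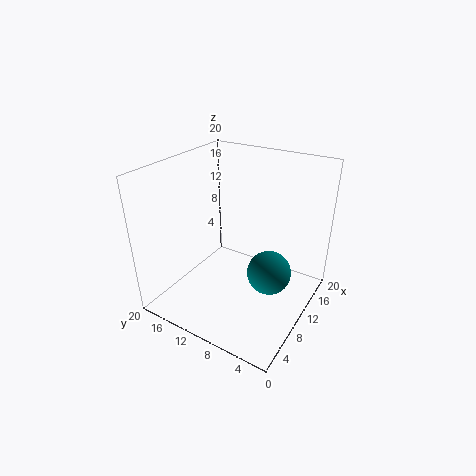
cx = 10, cy = 5, cz = 6, color = 'teal'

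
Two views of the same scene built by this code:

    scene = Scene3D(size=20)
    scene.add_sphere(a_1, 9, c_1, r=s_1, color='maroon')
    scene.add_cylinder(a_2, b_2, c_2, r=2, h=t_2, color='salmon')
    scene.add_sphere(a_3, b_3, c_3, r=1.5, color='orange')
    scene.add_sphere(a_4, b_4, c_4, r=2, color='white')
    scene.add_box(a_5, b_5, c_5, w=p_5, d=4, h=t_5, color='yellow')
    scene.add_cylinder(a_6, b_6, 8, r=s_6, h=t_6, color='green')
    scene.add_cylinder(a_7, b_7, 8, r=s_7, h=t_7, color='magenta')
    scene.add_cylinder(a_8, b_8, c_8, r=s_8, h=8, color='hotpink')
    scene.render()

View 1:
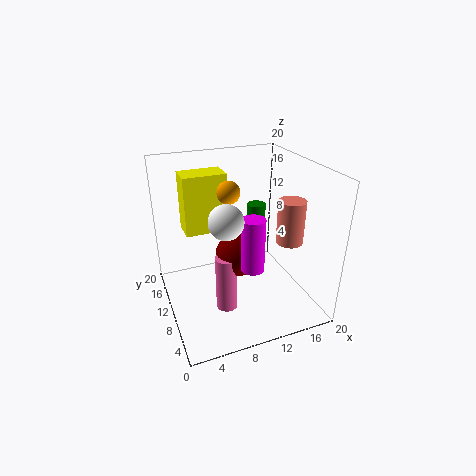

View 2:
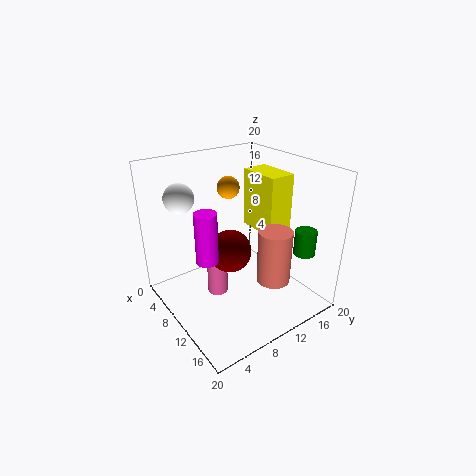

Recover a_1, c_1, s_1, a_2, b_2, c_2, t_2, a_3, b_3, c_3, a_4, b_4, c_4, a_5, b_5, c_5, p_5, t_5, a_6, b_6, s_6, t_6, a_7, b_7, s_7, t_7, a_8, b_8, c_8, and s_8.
a_1 = 9.5; c_1 = 8; s_1 = 3; a_2 = 18; b_2 = 9.5; c_2 = 8; t_2 = 6.5; a_3 = 8.5; b_3 = 9.5; c_3 = 17; a_4 = 6; b_4 = 3.5; c_4 = 16; a_5 = 4; b_5 = 15.5; c_5 = 8.5; p_5 = 6.5; t_5 = 9; a_6 = 16; b_6 = 17; s_6 = 1.5; t_6 = 3.5; a_7 = 10; b_7 = 5; s_7 = 1.5; t_7 = 7; a_8 = 7.5; b_8 = 8; c_8 = 0.5; s_8 = 1.5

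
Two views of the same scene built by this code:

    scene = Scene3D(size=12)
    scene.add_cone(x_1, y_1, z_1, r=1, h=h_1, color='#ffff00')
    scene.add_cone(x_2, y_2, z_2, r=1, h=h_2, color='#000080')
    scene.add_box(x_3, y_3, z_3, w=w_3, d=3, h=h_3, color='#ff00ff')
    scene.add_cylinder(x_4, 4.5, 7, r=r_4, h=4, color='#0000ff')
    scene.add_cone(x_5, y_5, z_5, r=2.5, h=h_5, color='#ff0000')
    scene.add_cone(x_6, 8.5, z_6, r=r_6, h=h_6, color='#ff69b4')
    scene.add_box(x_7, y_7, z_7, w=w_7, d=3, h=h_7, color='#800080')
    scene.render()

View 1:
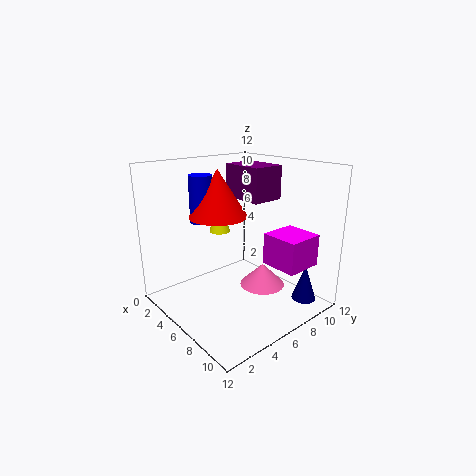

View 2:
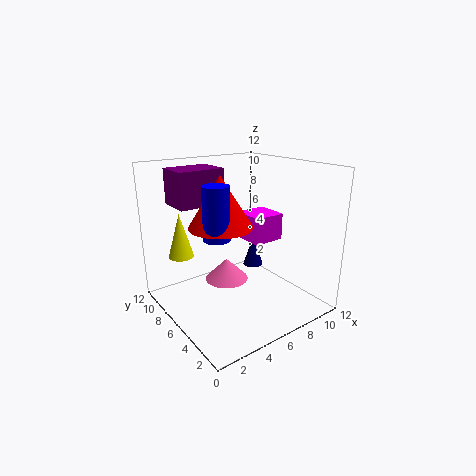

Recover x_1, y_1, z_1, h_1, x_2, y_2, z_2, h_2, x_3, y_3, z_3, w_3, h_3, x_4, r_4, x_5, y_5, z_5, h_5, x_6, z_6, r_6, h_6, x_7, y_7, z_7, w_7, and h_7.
x_1 = 1.5, y_1 = 7.5, z_1 = 5, h_1 = 3.5, x_2 = 10.5, y_2 = 9.5, z_2 = 1, h_2 = 3, x_3 = 8.5, y_3 = 6.5, z_3 = 4.5, w_3 = 3, h_3 = 2.5, x_4 = 3, r_4 = 1, x_5 = 4, y_5 = 5.5, z_5 = 7.5, h_5 = 4, x_6 = 6.5, z_6 = 1, r_6 = 2, h_6 = 2, x_7 = 2, y_7 = 8, z_7 = 8.5, w_7 = 4, h_7 = 3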